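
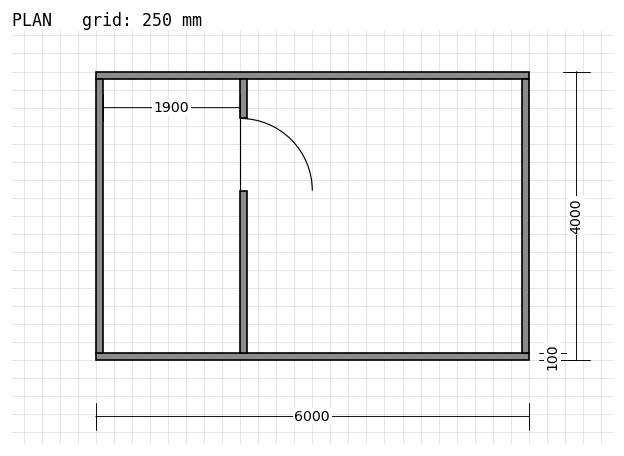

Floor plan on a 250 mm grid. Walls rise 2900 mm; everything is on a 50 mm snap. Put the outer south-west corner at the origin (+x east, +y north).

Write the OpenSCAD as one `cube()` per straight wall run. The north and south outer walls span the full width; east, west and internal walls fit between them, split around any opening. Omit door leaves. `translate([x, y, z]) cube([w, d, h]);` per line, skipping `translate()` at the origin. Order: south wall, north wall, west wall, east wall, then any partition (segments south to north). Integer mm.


cube([6000, 100, 2900]);
translate([0, 3900, 0]) cube([6000, 100, 2900]);
translate([0, 100, 0]) cube([100, 3800, 2900]);
translate([5900, 100, 0]) cube([100, 3800, 2900]);
translate([2000, 100, 0]) cube([100, 2250, 2900]);
translate([2000, 3350, 0]) cube([100, 550, 2900]);


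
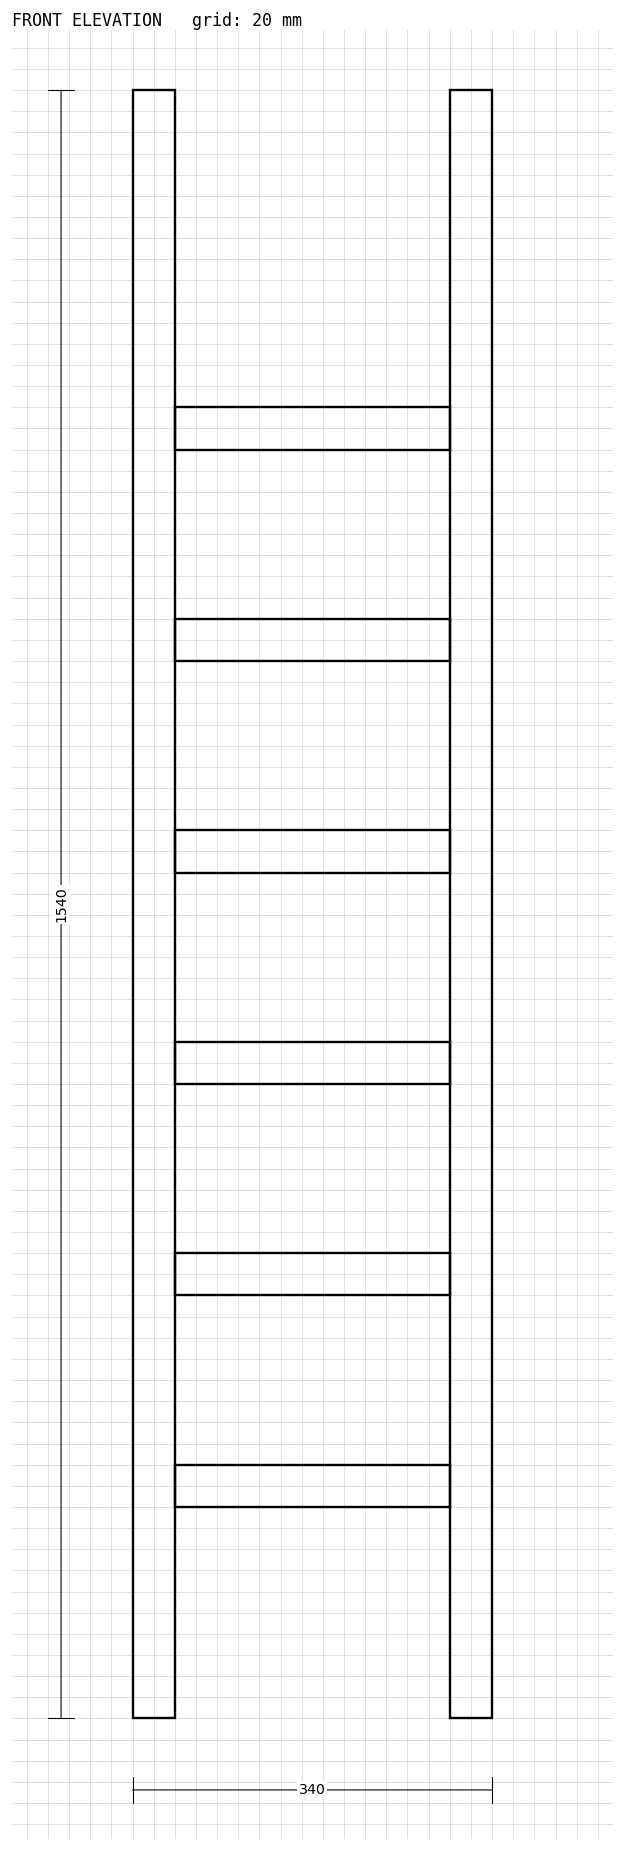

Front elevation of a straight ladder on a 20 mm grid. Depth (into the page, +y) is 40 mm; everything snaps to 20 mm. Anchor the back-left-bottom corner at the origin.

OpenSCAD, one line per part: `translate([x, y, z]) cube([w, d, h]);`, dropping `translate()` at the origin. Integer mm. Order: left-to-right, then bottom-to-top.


cube([40, 40, 1540]);
translate([40, 0, 200]) cube([260, 40, 40]);
translate([40, 0, 400]) cube([260, 40, 40]);
translate([40, 0, 600]) cube([260, 40, 40]);
translate([40, 0, 800]) cube([260, 40, 40]);
translate([40, 0, 1000]) cube([260, 40, 40]);
translate([40, 0, 1200]) cube([260, 40, 40]);
translate([300, 0, 0]) cube([40, 40, 1540]);


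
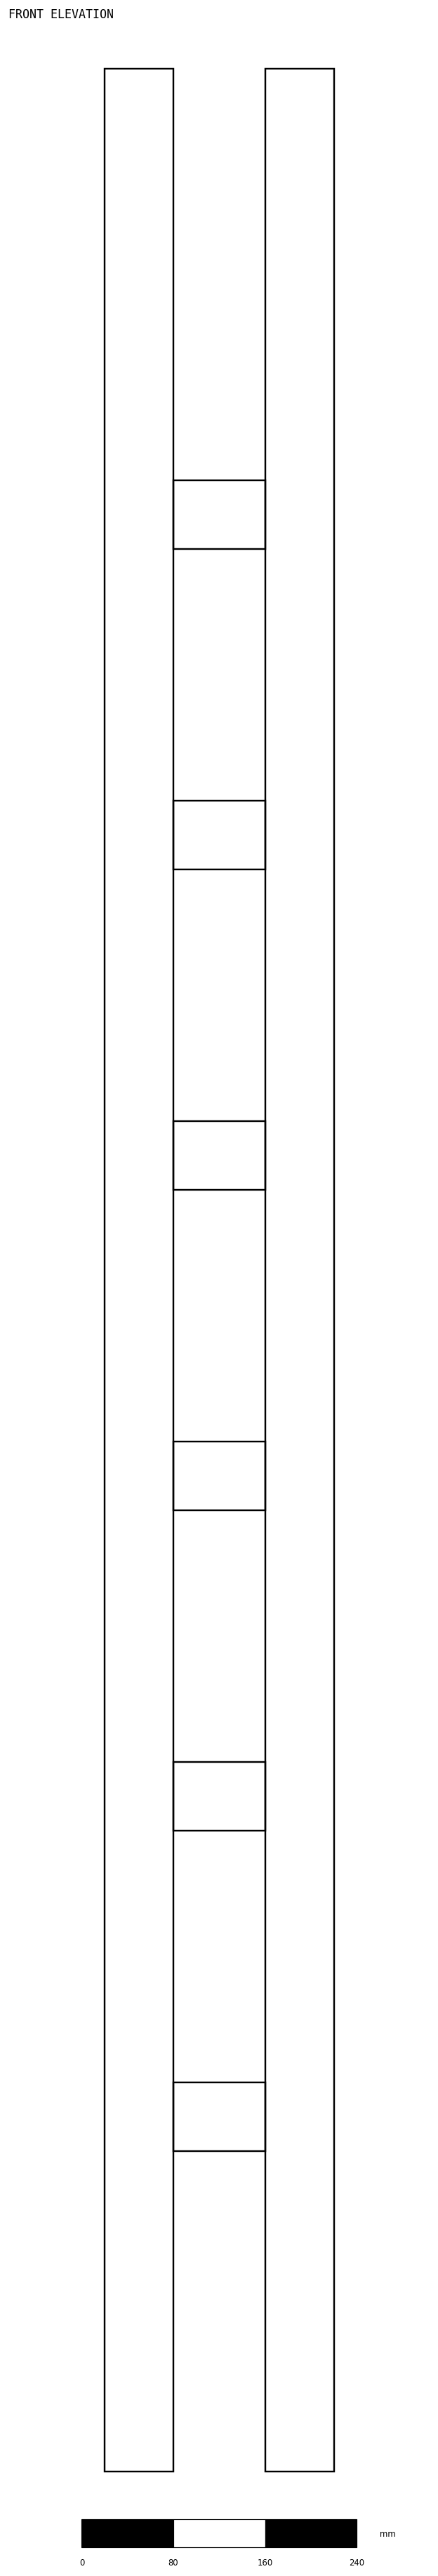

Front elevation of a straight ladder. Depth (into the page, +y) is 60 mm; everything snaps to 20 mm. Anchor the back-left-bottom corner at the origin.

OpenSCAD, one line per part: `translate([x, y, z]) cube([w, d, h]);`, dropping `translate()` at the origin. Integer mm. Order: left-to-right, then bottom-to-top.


cube([60, 60, 2100]);
translate([60, 0, 280]) cube([80, 60, 60]);
translate([60, 0, 560]) cube([80, 60, 60]);
translate([60, 0, 840]) cube([80, 60, 60]);
translate([60, 0, 1120]) cube([80, 60, 60]);
translate([60, 0, 1400]) cube([80, 60, 60]);
translate([60, 0, 1680]) cube([80, 60, 60]);
translate([140, 0, 0]) cube([60, 60, 2100]);


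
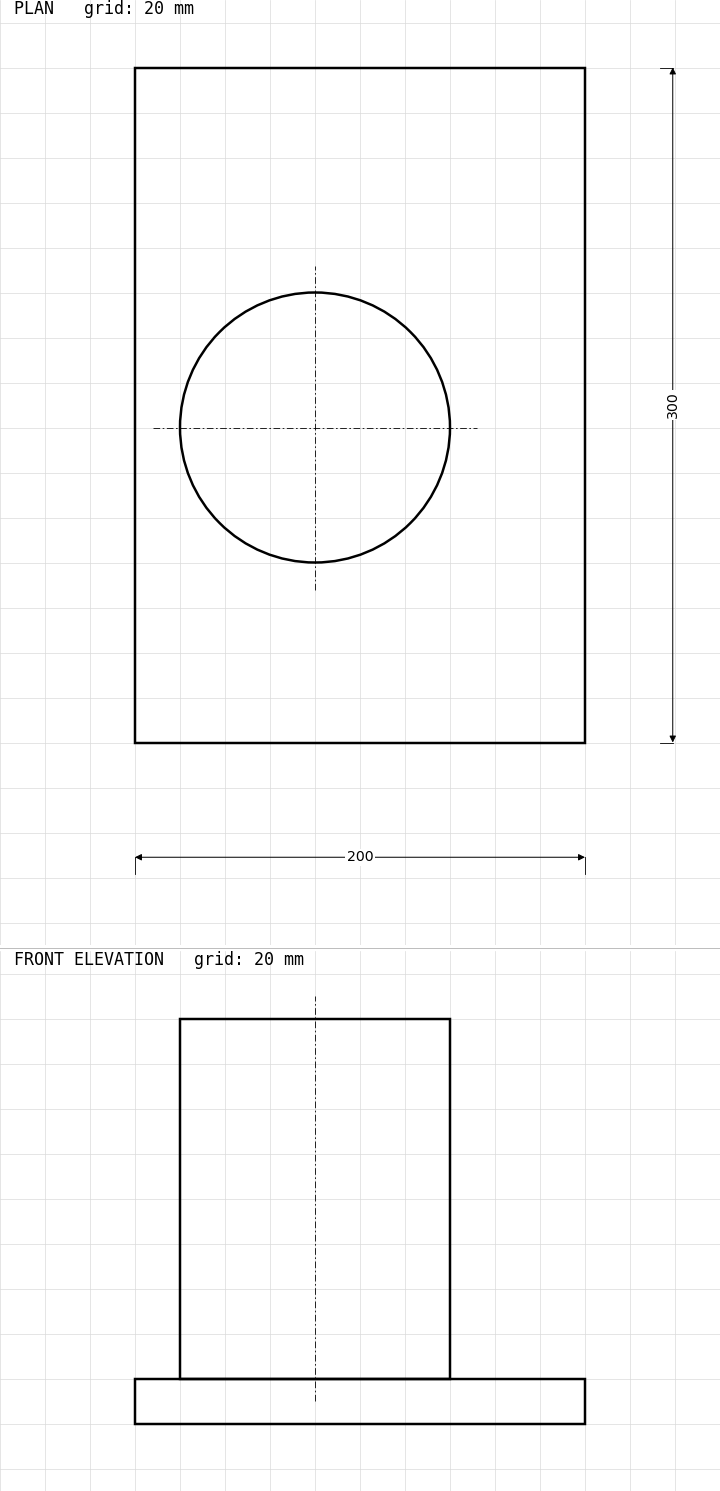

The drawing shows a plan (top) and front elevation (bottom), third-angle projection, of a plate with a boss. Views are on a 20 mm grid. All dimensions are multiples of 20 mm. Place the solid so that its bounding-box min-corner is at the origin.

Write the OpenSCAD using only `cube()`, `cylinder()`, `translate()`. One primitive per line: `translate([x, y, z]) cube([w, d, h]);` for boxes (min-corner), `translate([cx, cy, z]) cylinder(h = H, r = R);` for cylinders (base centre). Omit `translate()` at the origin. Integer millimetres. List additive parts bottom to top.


cube([200, 300, 20]);
translate([80, 140, 20]) cylinder(h = 160, r = 60);


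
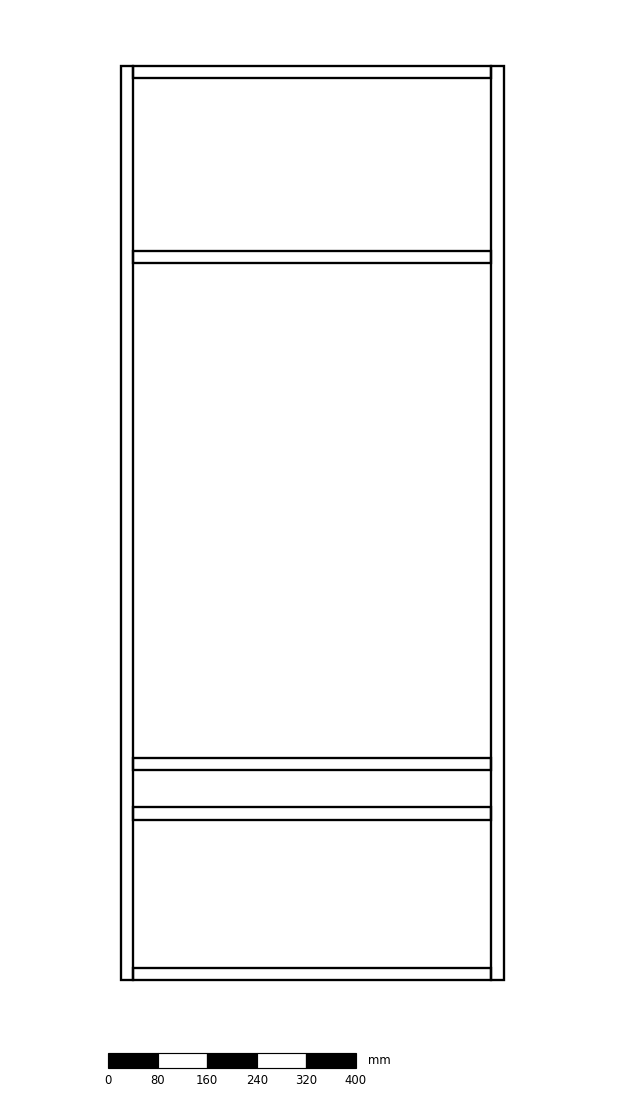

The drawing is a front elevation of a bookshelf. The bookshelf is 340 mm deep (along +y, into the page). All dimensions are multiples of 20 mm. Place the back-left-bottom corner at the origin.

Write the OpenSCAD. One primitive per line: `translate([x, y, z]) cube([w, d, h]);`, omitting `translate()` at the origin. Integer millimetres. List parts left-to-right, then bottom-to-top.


cube([20, 340, 1480]);
translate([20, 0, 0]) cube([580, 340, 20]);
translate([20, 0, 260]) cube([580, 340, 20]);
translate([20, 0, 340]) cube([580, 340, 20]);
translate([20, 0, 1160]) cube([580, 340, 20]);
translate([20, 0, 1460]) cube([580, 340, 20]);
translate([600, 0, 0]) cube([20, 340, 1480]);


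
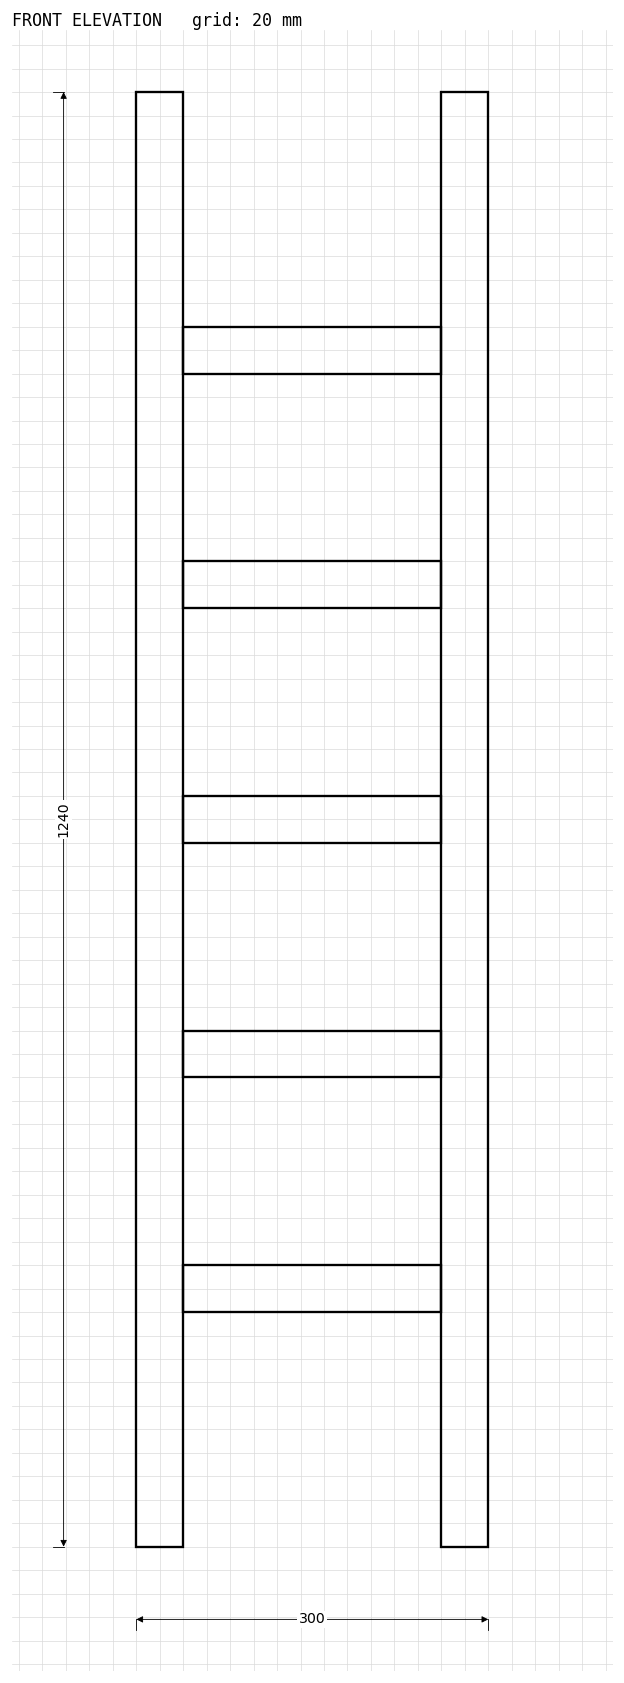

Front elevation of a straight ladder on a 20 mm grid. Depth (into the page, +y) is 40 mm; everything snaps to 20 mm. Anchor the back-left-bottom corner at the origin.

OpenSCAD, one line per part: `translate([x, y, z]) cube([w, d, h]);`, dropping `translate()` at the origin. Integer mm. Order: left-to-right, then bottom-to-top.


cube([40, 40, 1240]);
translate([40, 0, 200]) cube([220, 40, 40]);
translate([40, 0, 400]) cube([220, 40, 40]);
translate([40, 0, 600]) cube([220, 40, 40]);
translate([40, 0, 800]) cube([220, 40, 40]);
translate([40, 0, 1000]) cube([220, 40, 40]);
translate([260, 0, 0]) cube([40, 40, 1240]);


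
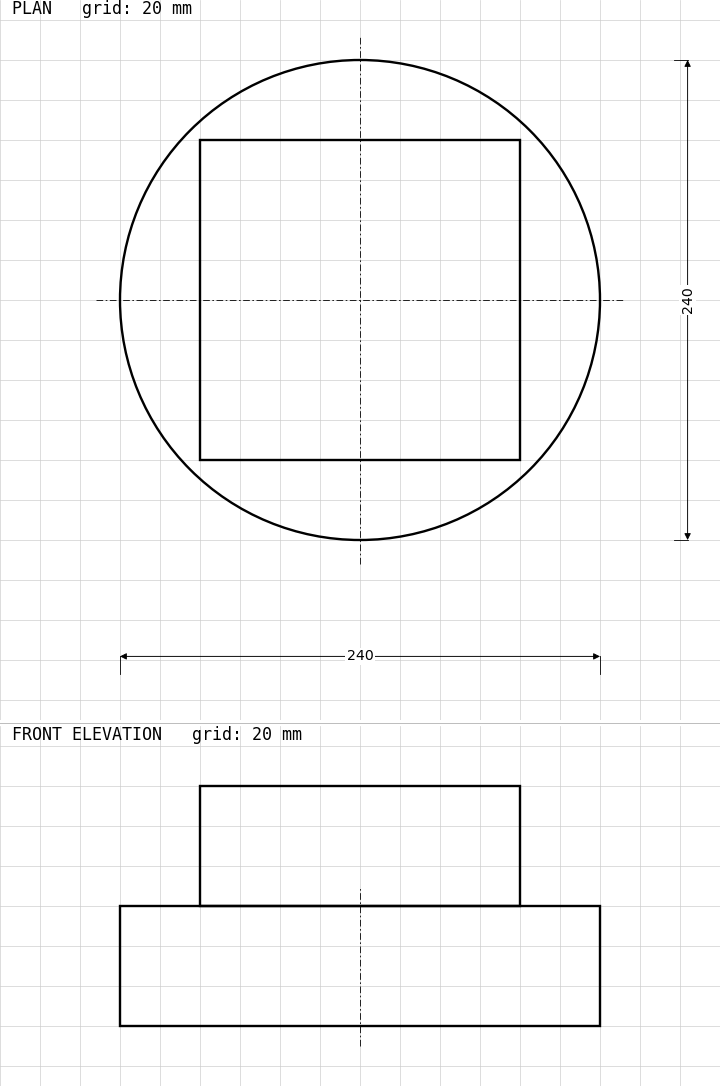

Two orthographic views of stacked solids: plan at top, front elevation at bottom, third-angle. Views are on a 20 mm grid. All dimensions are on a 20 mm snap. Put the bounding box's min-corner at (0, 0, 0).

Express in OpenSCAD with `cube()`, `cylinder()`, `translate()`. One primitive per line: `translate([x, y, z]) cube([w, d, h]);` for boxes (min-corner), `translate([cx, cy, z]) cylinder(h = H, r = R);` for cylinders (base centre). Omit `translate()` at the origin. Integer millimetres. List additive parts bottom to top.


translate([120, 120, 0]) cylinder(h = 60, r = 120);
translate([40, 40, 60]) cube([160, 160, 60]);


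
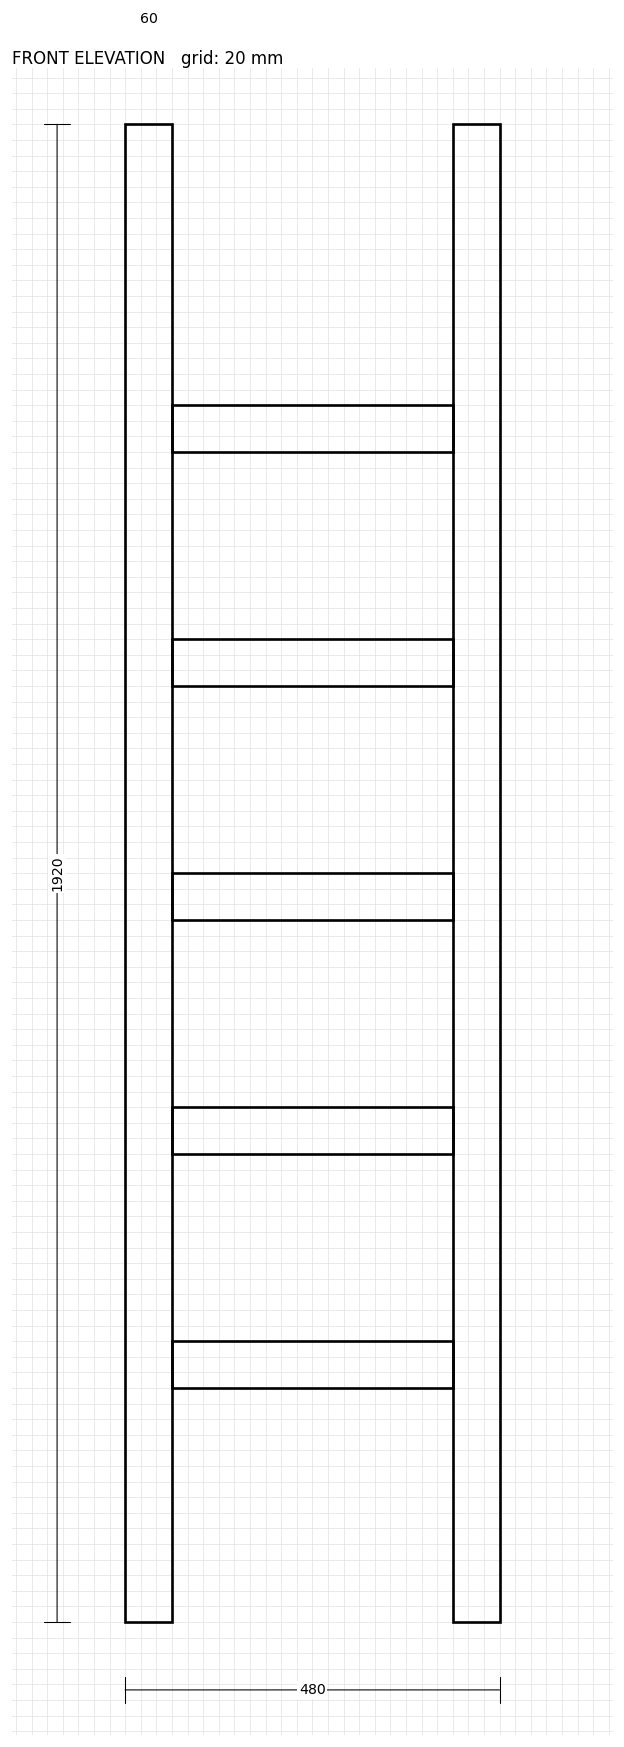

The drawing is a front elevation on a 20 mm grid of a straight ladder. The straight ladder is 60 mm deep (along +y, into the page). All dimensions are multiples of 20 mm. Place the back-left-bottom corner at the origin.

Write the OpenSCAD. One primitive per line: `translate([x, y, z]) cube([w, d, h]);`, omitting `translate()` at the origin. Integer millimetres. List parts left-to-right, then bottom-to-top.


cube([60, 60, 1920]);
translate([60, 0, 300]) cube([360, 60, 60]);
translate([60, 0, 600]) cube([360, 60, 60]);
translate([60, 0, 900]) cube([360, 60, 60]);
translate([60, 0, 1200]) cube([360, 60, 60]);
translate([60, 0, 1500]) cube([360, 60, 60]);
translate([420, 0, 0]) cube([60, 60, 1920]);


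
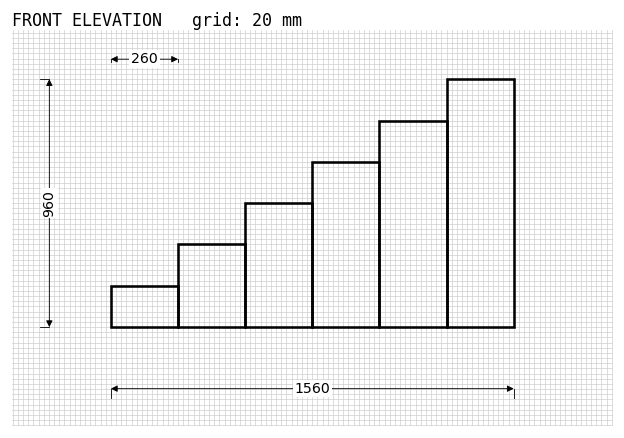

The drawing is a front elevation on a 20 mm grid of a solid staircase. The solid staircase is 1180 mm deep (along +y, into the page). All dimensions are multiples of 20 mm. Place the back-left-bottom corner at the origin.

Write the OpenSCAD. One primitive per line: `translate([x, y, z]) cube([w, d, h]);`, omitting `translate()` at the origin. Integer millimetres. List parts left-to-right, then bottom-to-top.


cube([260, 1180, 160]);
translate([260, 0, 0]) cube([260, 1180, 320]);
translate([520, 0, 0]) cube([260, 1180, 480]);
translate([780, 0, 0]) cube([260, 1180, 640]);
translate([1040, 0, 0]) cube([260, 1180, 800]);
translate([1300, 0, 0]) cube([260, 1180, 960]);


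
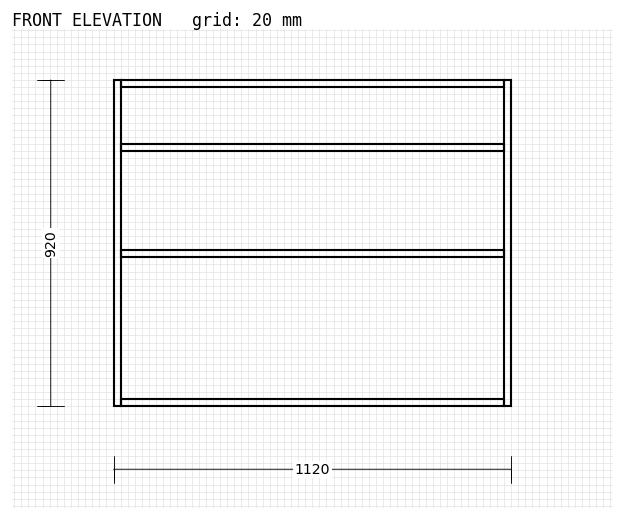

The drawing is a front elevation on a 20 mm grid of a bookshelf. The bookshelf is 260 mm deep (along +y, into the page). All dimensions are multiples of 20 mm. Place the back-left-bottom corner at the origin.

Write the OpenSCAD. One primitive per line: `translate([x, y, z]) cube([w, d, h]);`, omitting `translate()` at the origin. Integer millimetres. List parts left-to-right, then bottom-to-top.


cube([20, 260, 920]);
translate([20, 0, 0]) cube([1080, 260, 20]);
translate([20, 0, 420]) cube([1080, 260, 20]);
translate([20, 0, 720]) cube([1080, 260, 20]);
translate([20, 0, 900]) cube([1080, 260, 20]);
translate([1100, 0, 0]) cube([20, 260, 920]);


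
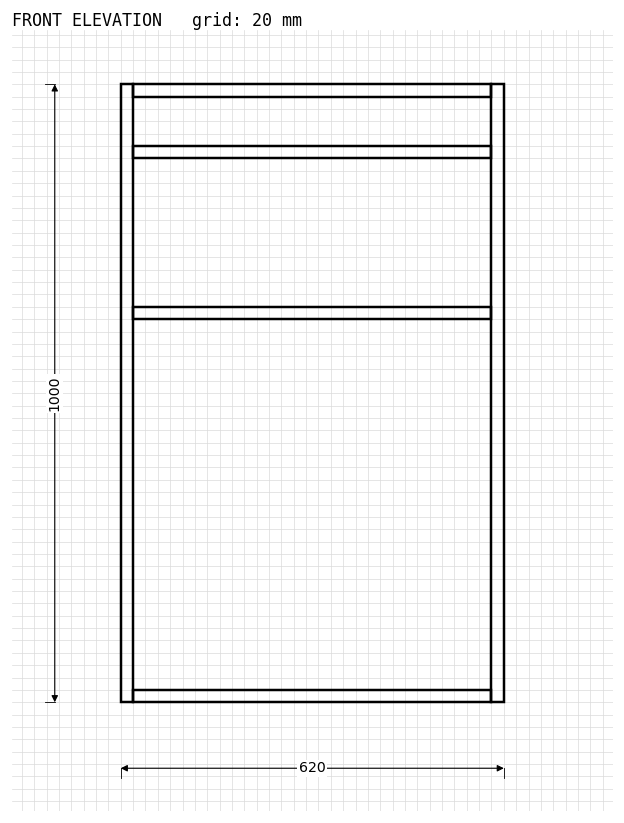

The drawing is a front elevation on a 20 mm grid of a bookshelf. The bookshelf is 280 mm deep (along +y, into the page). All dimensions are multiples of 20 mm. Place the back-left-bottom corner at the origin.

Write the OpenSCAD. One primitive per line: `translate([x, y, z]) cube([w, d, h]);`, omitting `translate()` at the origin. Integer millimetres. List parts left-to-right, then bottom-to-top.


cube([20, 280, 1000]);
translate([20, 0, 0]) cube([580, 280, 20]);
translate([20, 0, 620]) cube([580, 280, 20]);
translate([20, 0, 880]) cube([580, 280, 20]);
translate([20, 0, 980]) cube([580, 280, 20]);
translate([600, 0, 0]) cube([20, 280, 1000]);


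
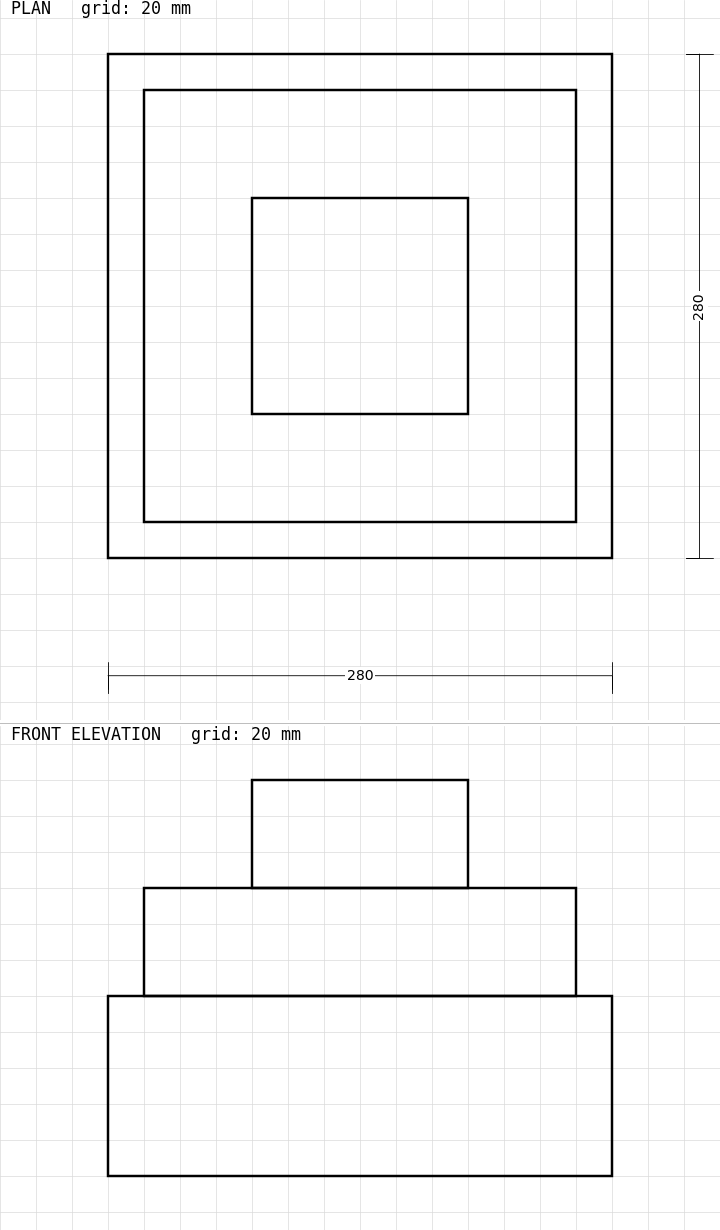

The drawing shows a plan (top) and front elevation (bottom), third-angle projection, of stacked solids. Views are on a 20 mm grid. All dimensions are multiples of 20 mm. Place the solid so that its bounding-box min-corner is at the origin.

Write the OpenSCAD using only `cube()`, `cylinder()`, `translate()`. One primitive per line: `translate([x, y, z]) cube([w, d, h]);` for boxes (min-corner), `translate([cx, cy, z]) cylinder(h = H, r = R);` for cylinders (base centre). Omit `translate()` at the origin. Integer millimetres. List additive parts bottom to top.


cube([280, 280, 100]);
translate([20, 20, 100]) cube([240, 240, 60]);
translate([80, 80, 160]) cube([120, 120, 60]);


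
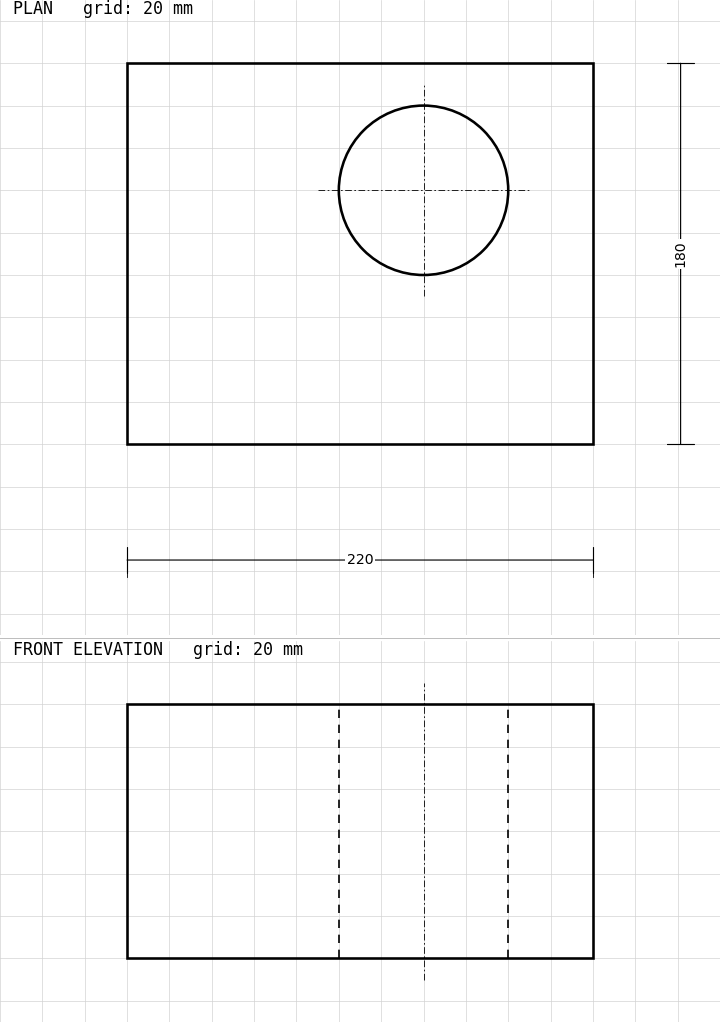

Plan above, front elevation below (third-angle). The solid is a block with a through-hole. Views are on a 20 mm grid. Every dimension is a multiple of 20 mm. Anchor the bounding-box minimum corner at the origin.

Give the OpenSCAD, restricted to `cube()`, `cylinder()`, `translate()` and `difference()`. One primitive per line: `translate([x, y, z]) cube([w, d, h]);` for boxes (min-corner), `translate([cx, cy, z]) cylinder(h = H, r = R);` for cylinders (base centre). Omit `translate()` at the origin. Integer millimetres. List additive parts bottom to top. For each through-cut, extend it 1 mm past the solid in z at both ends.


difference() {
  cube([220, 180, 120]);
  translate([140, 120, -1]) cylinder(h = 122, r = 40);
}


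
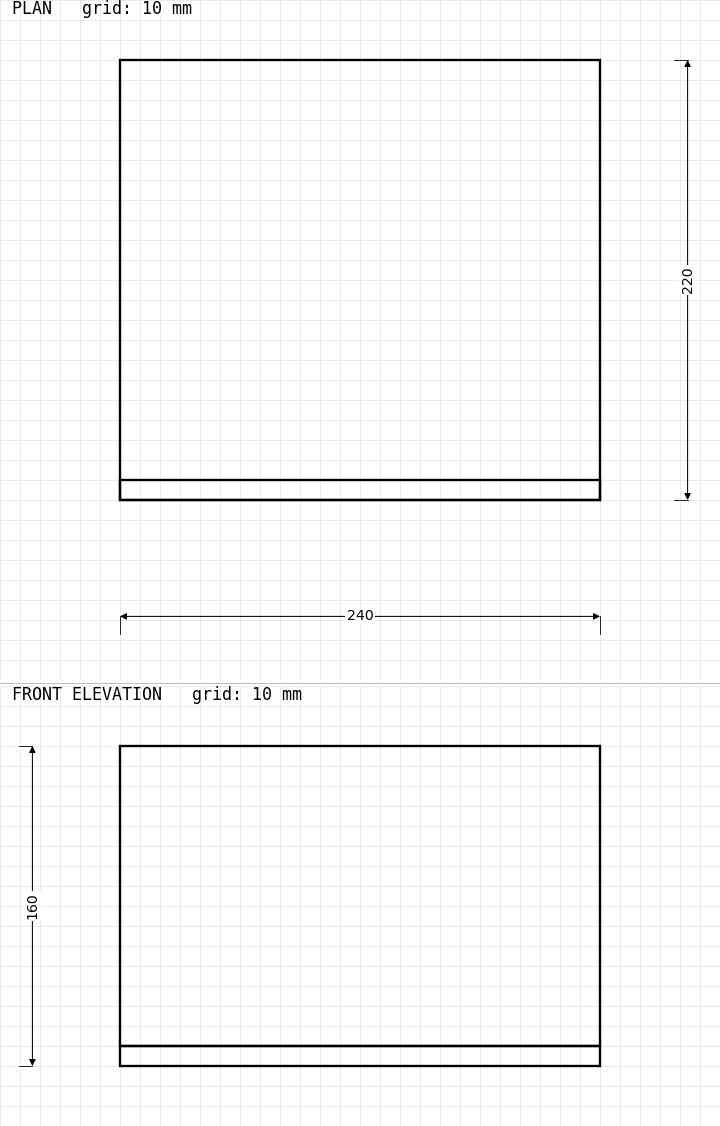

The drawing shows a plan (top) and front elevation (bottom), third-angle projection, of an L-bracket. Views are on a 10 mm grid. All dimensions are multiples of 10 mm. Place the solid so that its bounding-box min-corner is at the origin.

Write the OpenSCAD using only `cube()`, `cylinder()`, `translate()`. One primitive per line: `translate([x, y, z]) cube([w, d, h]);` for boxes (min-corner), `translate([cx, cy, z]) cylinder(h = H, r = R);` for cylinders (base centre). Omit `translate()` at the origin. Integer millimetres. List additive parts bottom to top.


cube([240, 220, 10]);
translate([0, 0, 10]) cube([240, 10, 150]);


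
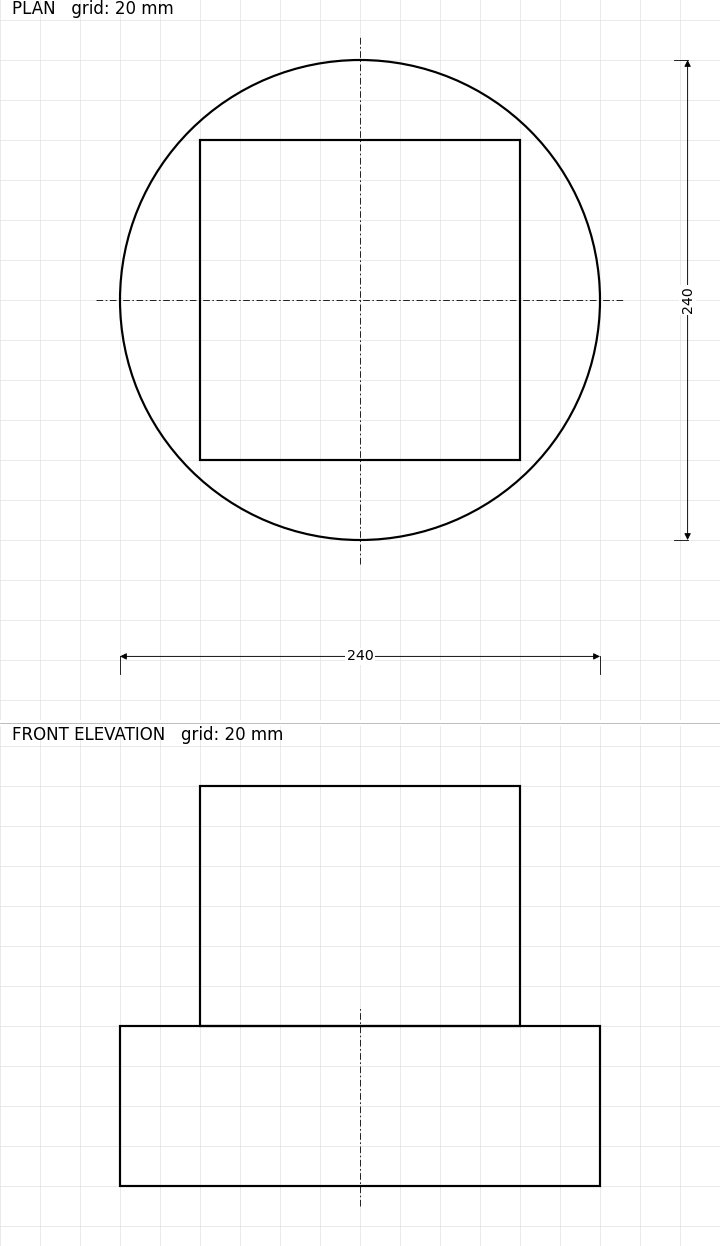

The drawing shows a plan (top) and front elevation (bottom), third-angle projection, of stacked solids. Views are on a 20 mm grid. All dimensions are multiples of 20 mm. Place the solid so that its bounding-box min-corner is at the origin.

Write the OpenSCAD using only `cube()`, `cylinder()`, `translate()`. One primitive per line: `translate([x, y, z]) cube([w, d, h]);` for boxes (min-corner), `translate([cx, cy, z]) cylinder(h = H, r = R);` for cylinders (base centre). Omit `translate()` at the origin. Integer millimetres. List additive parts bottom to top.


translate([120, 120, 0]) cylinder(h = 80, r = 120);
translate([40, 40, 80]) cube([160, 160, 120]);


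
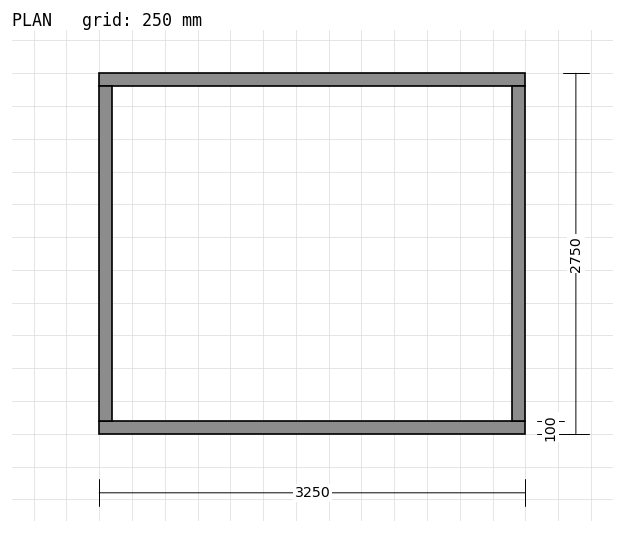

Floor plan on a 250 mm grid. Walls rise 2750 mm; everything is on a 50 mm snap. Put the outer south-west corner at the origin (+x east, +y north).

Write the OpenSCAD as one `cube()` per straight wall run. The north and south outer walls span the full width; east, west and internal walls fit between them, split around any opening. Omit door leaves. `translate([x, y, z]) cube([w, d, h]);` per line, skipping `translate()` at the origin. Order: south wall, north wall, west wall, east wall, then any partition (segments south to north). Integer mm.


cube([3250, 100, 2750]);
translate([0, 2650, 0]) cube([3250, 100, 2750]);
translate([0, 100, 0]) cube([100, 2550, 2750]);
translate([3150, 100, 0]) cube([100, 2550, 2750]);


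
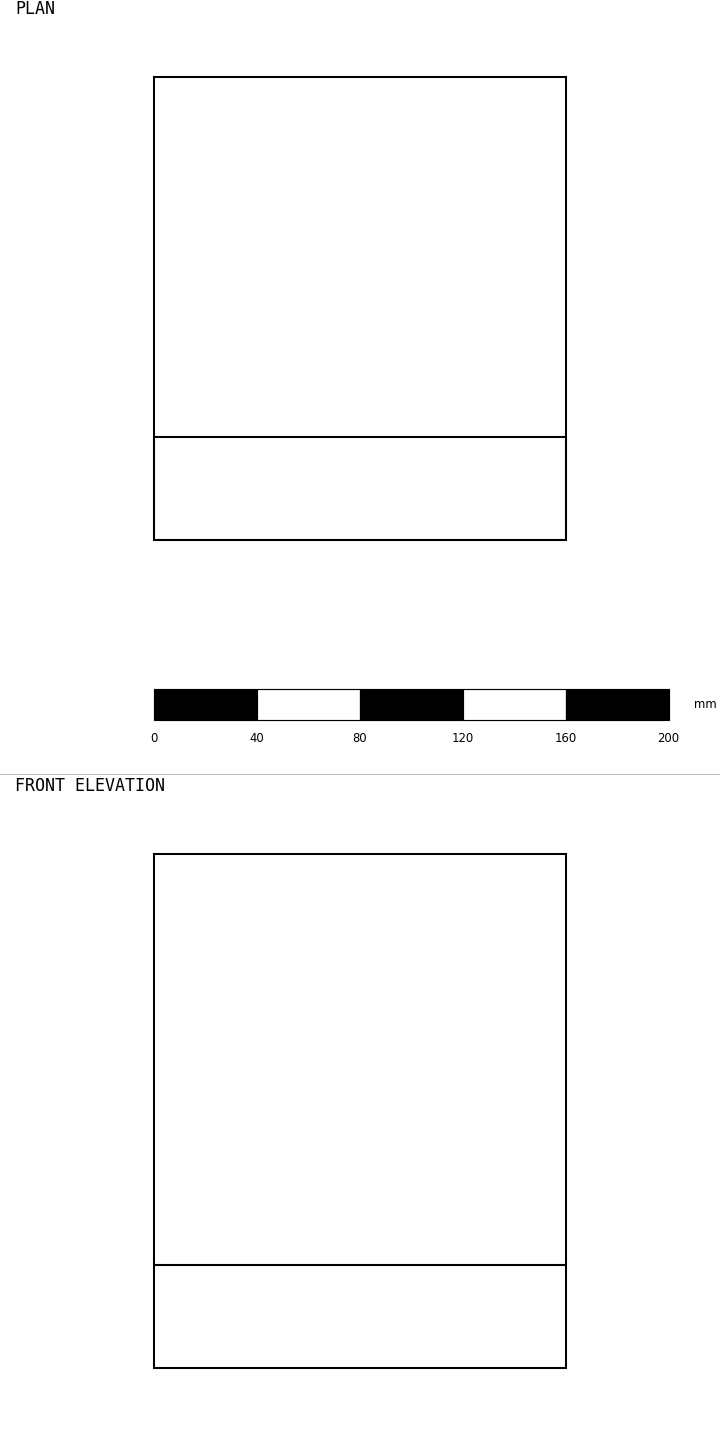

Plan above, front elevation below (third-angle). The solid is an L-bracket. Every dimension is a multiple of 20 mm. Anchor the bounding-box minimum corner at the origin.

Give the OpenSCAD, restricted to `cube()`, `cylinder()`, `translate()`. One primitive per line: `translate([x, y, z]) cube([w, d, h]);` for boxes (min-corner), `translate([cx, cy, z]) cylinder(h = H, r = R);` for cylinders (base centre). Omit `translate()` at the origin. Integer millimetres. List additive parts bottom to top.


cube([160, 180, 40]);
translate([0, 0, 40]) cube([160, 40, 160]);


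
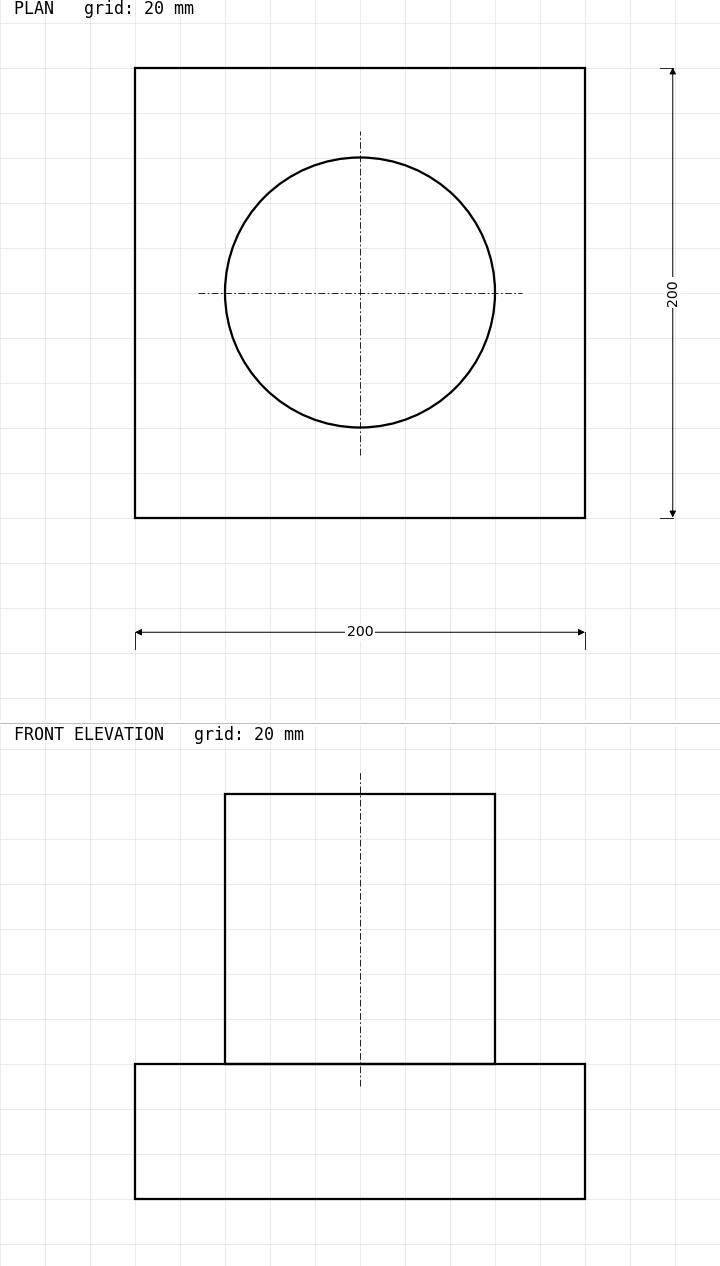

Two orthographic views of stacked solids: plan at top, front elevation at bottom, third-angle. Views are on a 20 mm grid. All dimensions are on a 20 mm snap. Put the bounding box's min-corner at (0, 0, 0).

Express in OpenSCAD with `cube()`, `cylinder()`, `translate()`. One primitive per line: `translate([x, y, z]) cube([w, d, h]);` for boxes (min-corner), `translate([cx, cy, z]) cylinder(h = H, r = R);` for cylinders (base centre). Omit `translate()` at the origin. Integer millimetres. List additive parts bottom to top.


cube([200, 200, 60]);
translate([100, 100, 60]) cylinder(h = 120, r = 60);


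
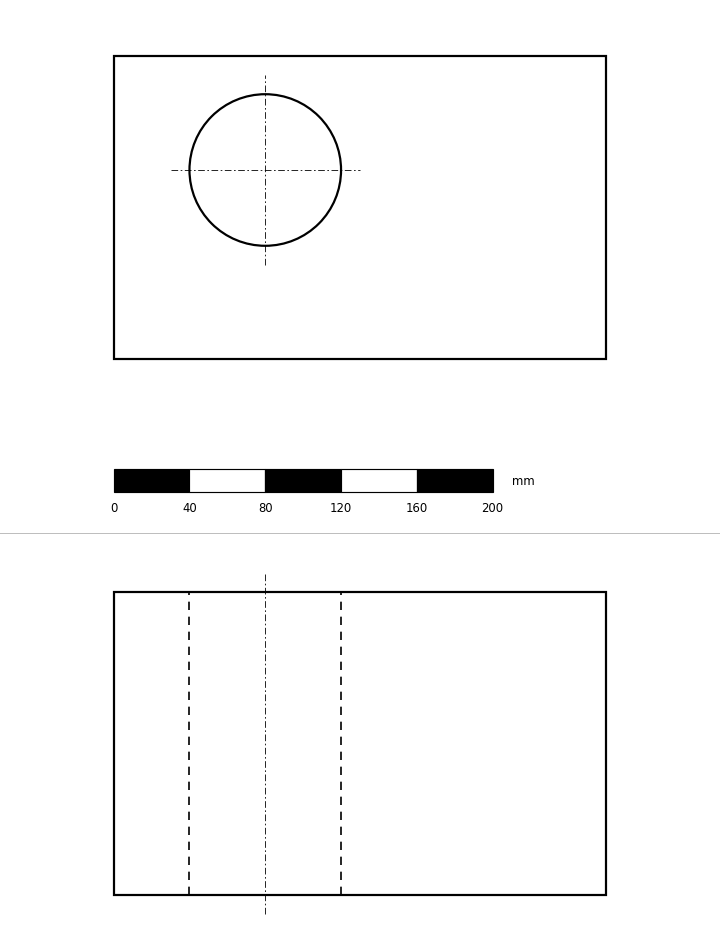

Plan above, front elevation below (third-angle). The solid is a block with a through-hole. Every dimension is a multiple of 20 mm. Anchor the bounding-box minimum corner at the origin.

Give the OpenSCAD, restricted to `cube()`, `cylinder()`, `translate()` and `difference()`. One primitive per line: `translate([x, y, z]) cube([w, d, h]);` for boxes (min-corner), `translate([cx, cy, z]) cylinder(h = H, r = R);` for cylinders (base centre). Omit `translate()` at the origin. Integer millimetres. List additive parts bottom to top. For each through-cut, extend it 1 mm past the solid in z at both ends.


difference() {
  cube([260, 160, 160]);
  translate([80, 100, -1]) cylinder(h = 162, r = 40);
}


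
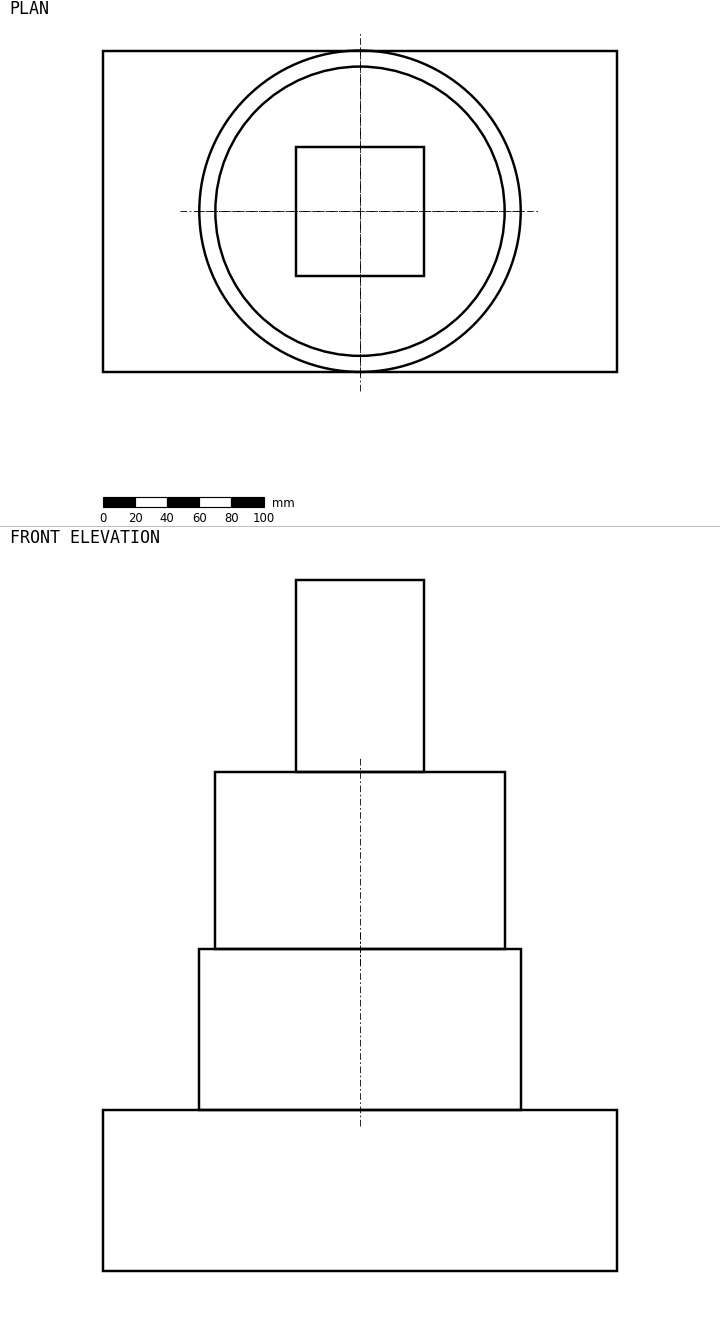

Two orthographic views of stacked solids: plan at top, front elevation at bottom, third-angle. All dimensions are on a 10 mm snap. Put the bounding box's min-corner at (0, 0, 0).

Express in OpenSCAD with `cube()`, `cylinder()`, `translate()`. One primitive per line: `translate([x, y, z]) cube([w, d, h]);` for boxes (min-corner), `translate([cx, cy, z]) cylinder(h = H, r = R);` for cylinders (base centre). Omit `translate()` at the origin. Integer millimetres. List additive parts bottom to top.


cube([320, 200, 100]);
translate([160, 100, 100]) cylinder(h = 100, r = 100);
translate([160, 100, 200]) cylinder(h = 110, r = 90);
translate([120, 60, 310]) cube([80, 80, 120]);


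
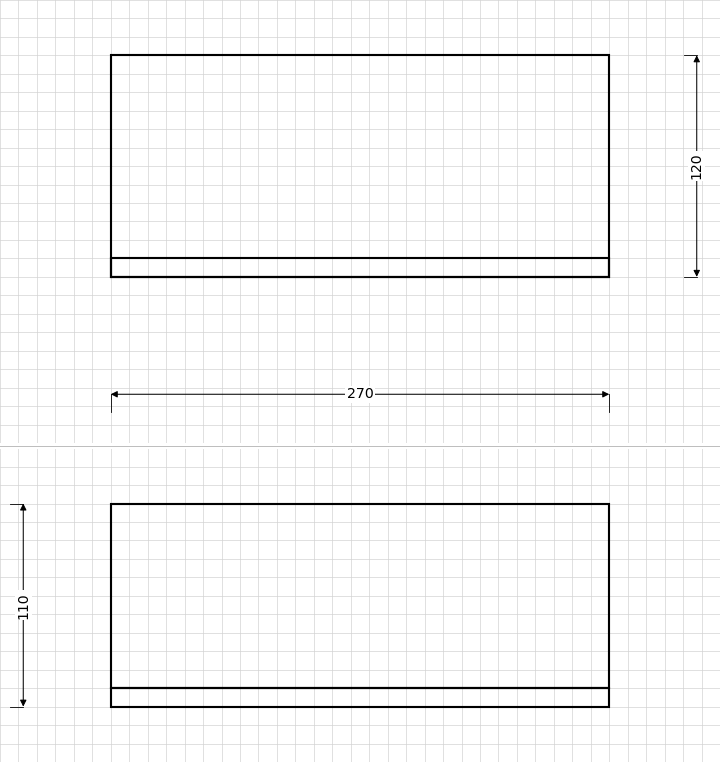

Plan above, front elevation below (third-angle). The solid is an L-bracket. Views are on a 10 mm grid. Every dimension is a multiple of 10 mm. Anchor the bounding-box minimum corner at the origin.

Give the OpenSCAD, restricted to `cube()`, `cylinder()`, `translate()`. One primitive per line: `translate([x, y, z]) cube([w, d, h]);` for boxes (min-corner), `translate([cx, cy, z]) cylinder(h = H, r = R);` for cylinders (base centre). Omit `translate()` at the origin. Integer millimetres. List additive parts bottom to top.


cube([270, 120, 10]);
translate([0, 0, 10]) cube([270, 10, 100]);


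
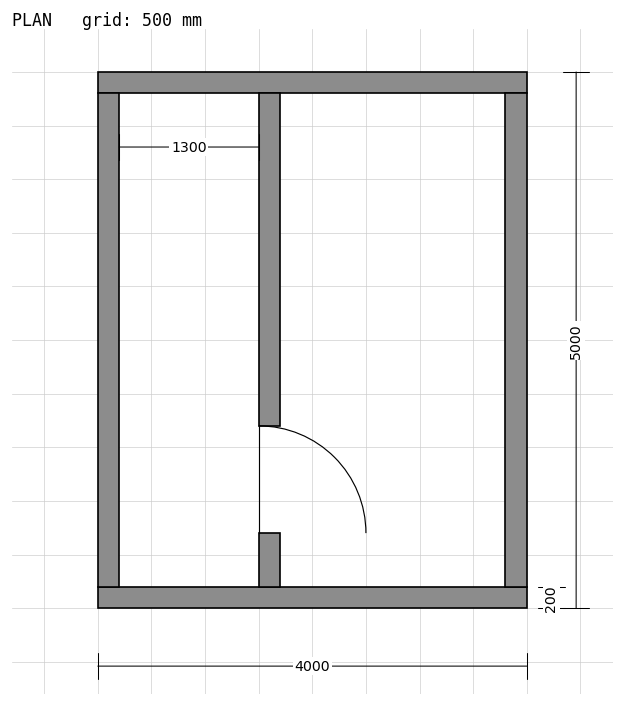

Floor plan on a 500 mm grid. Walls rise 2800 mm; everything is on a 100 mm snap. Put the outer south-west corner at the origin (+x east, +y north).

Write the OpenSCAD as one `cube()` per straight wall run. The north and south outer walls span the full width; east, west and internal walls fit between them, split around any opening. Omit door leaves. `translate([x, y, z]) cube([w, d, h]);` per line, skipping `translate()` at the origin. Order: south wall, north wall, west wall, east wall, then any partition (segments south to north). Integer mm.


cube([4000, 200, 2800]);
translate([0, 4800, 0]) cube([4000, 200, 2800]);
translate([0, 200, 0]) cube([200, 4600, 2800]);
translate([3800, 200, 0]) cube([200, 4600, 2800]);
translate([1500, 200, 0]) cube([200, 500, 2800]);
translate([1500, 1700, 0]) cube([200, 3100, 2800]);


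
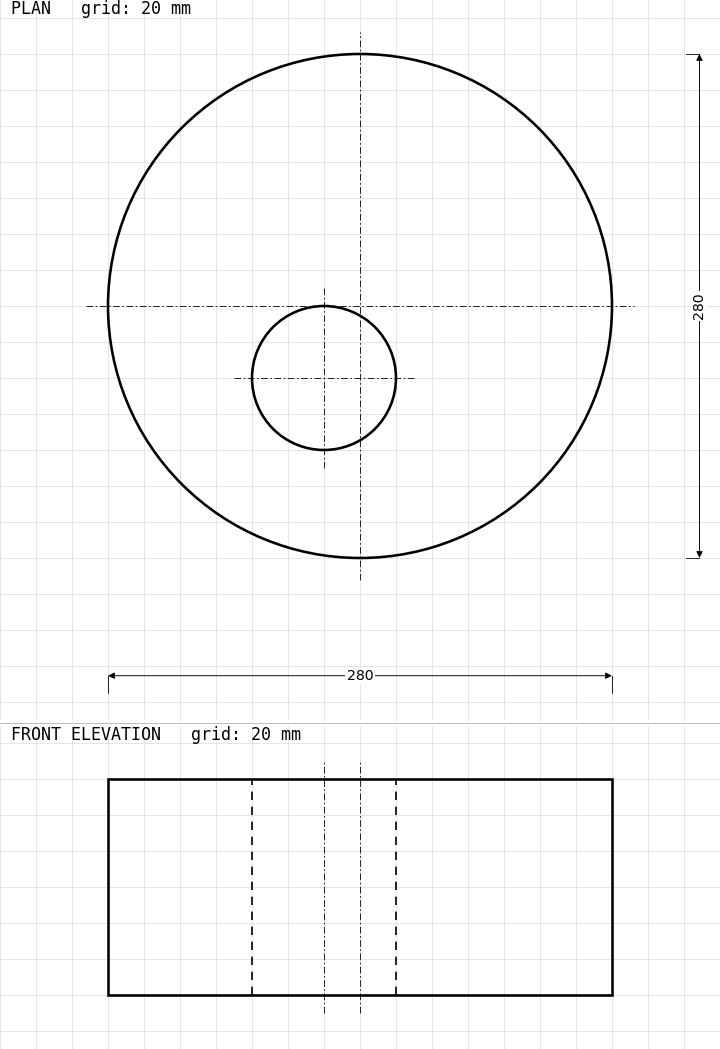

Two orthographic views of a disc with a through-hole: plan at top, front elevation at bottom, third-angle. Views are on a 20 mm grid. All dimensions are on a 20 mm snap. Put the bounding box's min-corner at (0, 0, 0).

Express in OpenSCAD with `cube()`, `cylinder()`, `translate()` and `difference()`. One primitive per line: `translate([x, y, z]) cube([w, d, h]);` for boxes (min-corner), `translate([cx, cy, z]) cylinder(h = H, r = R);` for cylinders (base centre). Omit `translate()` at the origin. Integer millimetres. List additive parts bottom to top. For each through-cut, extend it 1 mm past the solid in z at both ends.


difference() {
  translate([140, 140, 0]) cylinder(h = 120, r = 140);
  translate([120, 100, -1]) cylinder(h = 122, r = 40);
}


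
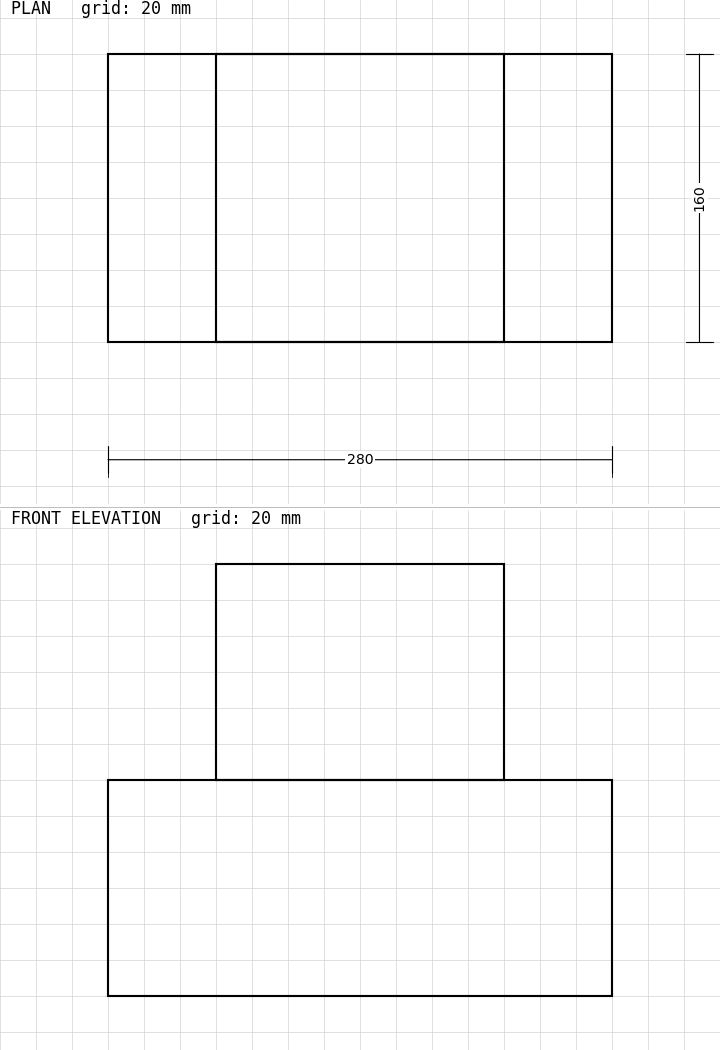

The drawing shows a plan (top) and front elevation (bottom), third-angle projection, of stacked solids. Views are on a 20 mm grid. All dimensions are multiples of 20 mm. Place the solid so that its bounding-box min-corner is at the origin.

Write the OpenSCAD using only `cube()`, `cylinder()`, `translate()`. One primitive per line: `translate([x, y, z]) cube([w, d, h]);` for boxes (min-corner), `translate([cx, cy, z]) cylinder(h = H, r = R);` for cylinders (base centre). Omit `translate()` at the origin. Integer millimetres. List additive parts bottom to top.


cube([280, 160, 120]);
translate([60, 0, 120]) cube([160, 160, 120]);


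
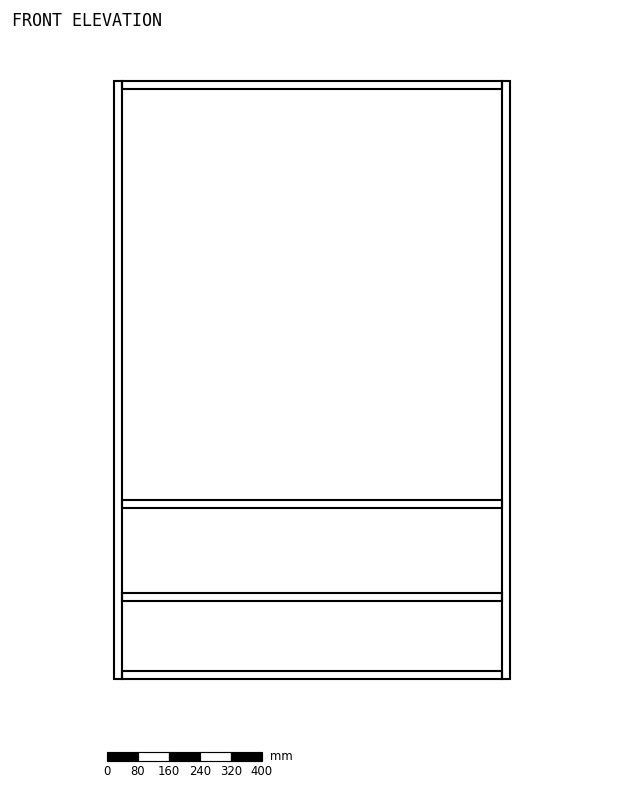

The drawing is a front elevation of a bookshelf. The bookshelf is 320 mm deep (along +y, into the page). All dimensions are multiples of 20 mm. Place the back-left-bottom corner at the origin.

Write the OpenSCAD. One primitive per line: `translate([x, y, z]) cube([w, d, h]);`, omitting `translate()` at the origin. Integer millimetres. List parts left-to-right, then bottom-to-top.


cube([20, 320, 1540]);
translate([20, 0, 0]) cube([980, 320, 20]);
translate([20, 0, 200]) cube([980, 320, 20]);
translate([20, 0, 440]) cube([980, 320, 20]);
translate([20, 0, 1520]) cube([980, 320, 20]);
translate([1000, 0, 0]) cube([20, 320, 1540]);


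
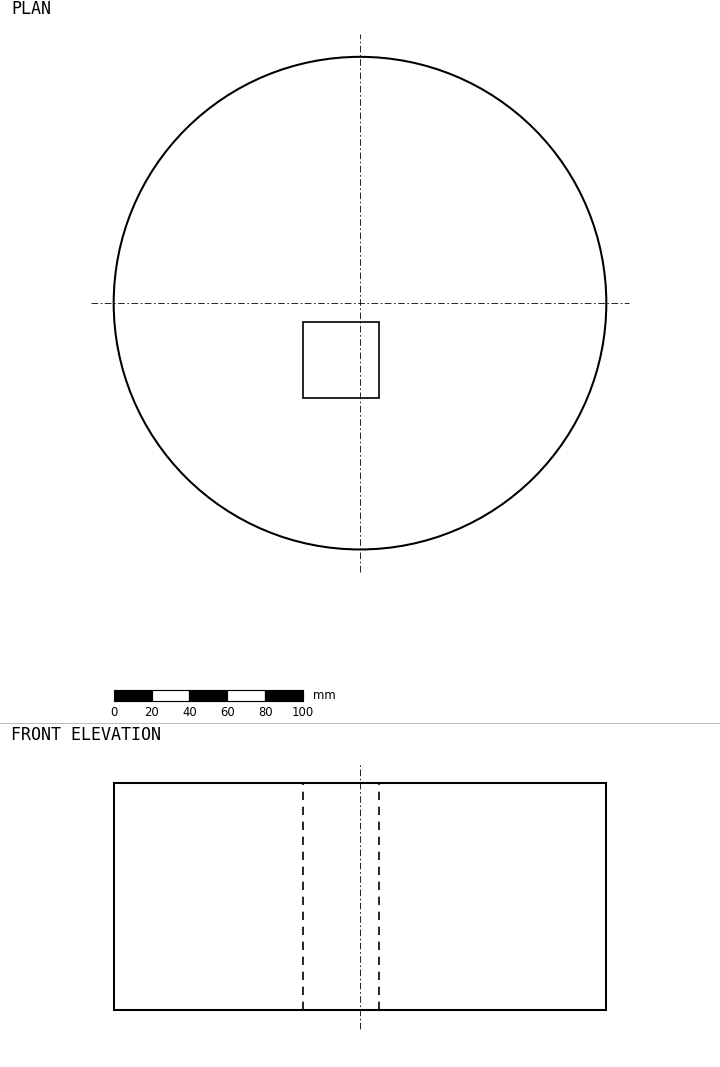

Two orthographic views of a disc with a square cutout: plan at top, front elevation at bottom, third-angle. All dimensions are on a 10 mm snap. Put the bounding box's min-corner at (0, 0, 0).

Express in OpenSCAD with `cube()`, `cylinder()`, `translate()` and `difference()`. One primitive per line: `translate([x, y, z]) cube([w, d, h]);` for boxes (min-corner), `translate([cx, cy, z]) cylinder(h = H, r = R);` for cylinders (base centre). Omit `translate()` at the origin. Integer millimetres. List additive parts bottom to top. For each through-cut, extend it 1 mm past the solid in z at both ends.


difference() {
  translate([130, 130, 0]) cylinder(h = 120, r = 130);
  translate([100, 80, -1]) cube([40, 40, 122]);
}


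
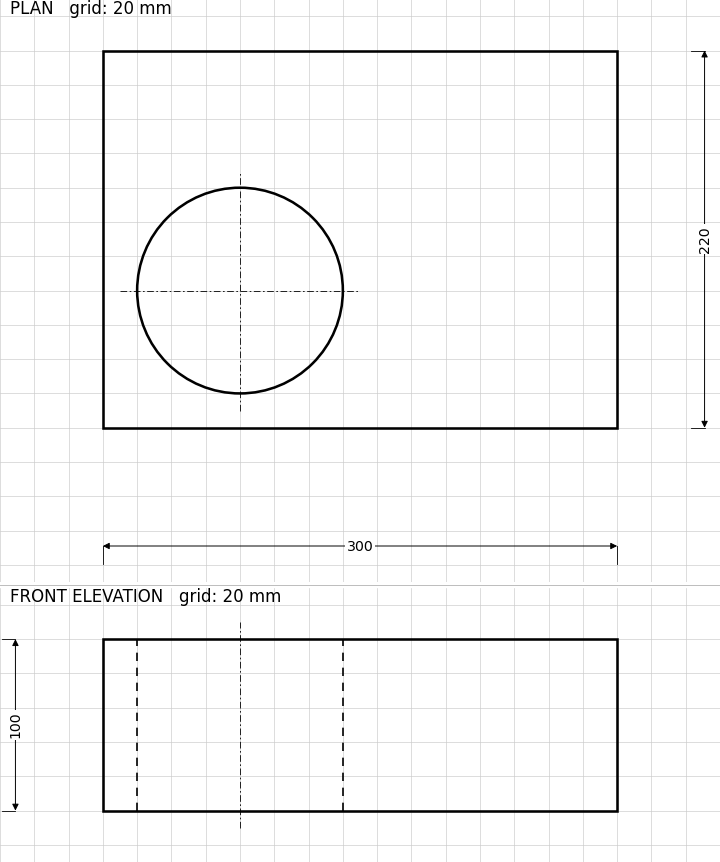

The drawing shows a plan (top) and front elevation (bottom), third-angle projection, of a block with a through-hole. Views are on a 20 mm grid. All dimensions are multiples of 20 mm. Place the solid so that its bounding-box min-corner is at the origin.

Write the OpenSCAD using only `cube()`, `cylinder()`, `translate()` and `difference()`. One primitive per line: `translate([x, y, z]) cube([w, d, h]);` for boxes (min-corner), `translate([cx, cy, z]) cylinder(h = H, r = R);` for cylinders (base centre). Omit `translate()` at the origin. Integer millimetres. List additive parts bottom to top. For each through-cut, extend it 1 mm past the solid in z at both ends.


difference() {
  cube([300, 220, 100]);
  translate([80, 80, -1]) cylinder(h = 102, r = 60);
}


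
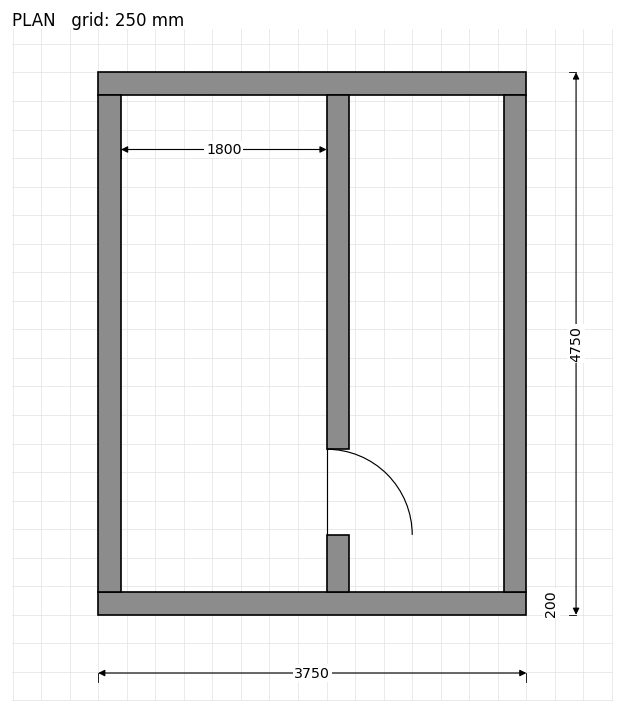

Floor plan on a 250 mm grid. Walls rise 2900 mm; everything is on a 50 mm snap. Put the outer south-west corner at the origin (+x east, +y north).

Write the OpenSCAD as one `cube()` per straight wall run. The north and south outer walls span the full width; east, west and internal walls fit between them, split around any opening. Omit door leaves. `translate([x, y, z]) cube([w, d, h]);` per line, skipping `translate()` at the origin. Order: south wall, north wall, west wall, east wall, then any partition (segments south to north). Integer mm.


cube([3750, 200, 2900]);
translate([0, 4550, 0]) cube([3750, 200, 2900]);
translate([0, 200, 0]) cube([200, 4350, 2900]);
translate([3550, 200, 0]) cube([200, 4350, 2900]);
translate([2000, 200, 0]) cube([200, 500, 2900]);
translate([2000, 1450, 0]) cube([200, 3100, 2900]);


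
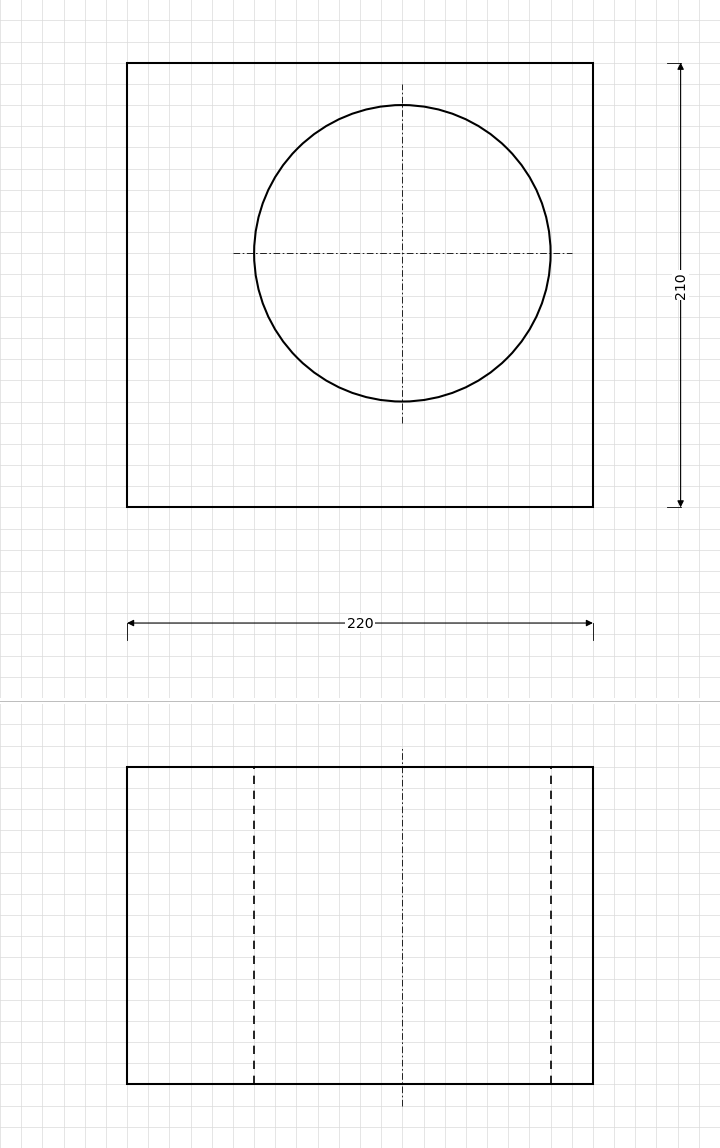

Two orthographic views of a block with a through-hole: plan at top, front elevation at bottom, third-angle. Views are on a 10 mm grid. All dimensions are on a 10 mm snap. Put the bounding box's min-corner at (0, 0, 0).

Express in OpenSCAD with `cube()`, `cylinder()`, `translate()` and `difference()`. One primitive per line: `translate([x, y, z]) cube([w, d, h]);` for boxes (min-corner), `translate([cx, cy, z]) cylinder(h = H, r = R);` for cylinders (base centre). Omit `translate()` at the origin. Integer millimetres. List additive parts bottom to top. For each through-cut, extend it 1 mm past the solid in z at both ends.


difference() {
  cube([220, 210, 150]);
  translate([130, 120, -1]) cylinder(h = 152, r = 70);
}


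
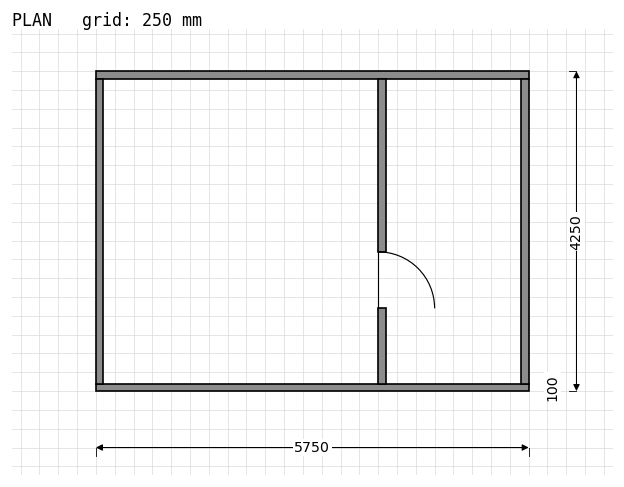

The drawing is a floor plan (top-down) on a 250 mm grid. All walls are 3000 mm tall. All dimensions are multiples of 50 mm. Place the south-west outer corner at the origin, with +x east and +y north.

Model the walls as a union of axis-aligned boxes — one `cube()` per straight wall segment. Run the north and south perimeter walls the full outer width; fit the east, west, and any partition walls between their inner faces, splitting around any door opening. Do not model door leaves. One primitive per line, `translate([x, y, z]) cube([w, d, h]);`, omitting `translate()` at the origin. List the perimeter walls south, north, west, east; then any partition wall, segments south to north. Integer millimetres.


cube([5750, 100, 3000]);
translate([0, 4150, 0]) cube([5750, 100, 3000]);
translate([0, 100, 0]) cube([100, 4050, 3000]);
translate([5650, 100, 0]) cube([100, 4050, 3000]);
translate([3750, 100, 0]) cube([100, 1000, 3000]);
translate([3750, 1850, 0]) cube([100, 2300, 3000]);


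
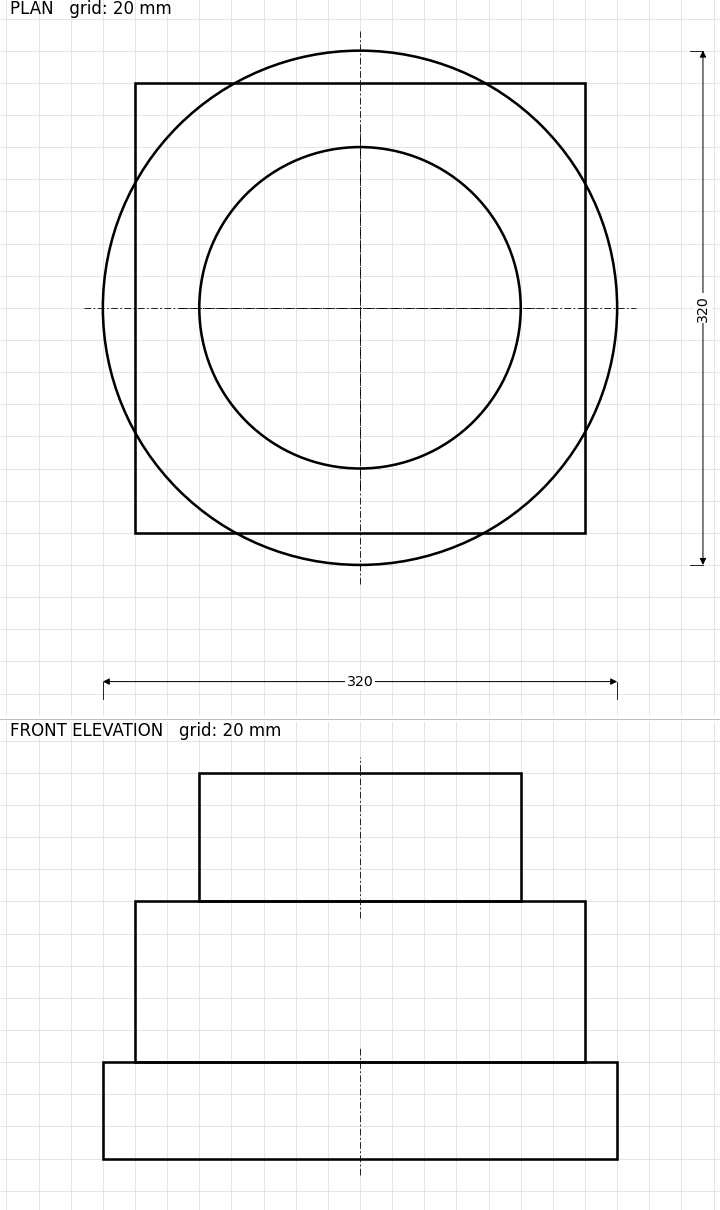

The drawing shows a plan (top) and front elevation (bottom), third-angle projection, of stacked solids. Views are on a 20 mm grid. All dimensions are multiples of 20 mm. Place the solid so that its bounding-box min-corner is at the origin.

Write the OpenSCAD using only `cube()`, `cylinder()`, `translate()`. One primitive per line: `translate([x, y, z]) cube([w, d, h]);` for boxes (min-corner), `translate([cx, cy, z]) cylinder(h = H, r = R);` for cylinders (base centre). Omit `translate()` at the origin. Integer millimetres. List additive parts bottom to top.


translate([160, 160, 0]) cylinder(h = 60, r = 160);
translate([20, 20, 60]) cube([280, 280, 100]);
translate([160, 160, 160]) cylinder(h = 80, r = 100);


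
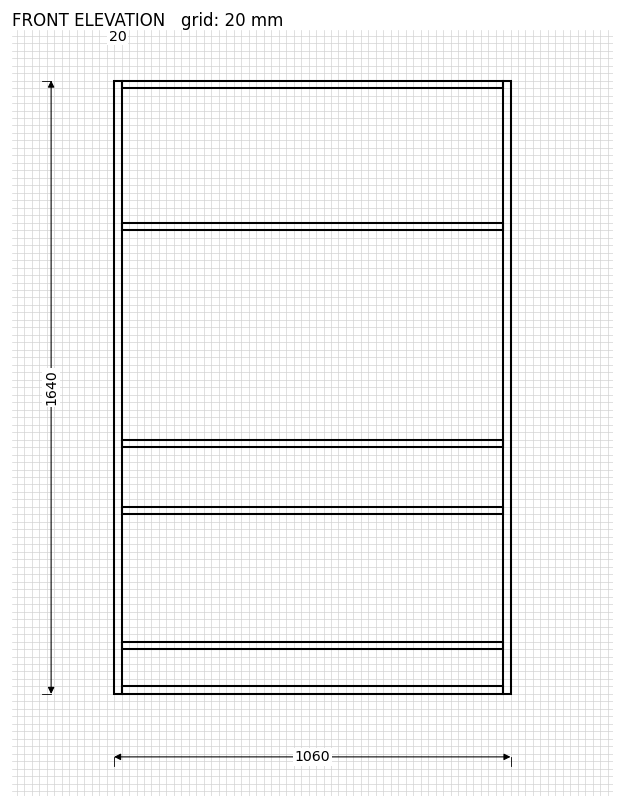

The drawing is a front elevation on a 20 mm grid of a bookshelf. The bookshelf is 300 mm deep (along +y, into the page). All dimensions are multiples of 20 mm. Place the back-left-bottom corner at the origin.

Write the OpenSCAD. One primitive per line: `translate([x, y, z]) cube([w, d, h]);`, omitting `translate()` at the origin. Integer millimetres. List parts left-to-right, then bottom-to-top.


cube([20, 300, 1640]);
translate([20, 0, 0]) cube([1020, 300, 20]);
translate([20, 0, 120]) cube([1020, 300, 20]);
translate([20, 0, 480]) cube([1020, 300, 20]);
translate([20, 0, 660]) cube([1020, 300, 20]);
translate([20, 0, 1240]) cube([1020, 300, 20]);
translate([20, 0, 1620]) cube([1020, 300, 20]);
translate([1040, 0, 0]) cube([20, 300, 1640]);
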